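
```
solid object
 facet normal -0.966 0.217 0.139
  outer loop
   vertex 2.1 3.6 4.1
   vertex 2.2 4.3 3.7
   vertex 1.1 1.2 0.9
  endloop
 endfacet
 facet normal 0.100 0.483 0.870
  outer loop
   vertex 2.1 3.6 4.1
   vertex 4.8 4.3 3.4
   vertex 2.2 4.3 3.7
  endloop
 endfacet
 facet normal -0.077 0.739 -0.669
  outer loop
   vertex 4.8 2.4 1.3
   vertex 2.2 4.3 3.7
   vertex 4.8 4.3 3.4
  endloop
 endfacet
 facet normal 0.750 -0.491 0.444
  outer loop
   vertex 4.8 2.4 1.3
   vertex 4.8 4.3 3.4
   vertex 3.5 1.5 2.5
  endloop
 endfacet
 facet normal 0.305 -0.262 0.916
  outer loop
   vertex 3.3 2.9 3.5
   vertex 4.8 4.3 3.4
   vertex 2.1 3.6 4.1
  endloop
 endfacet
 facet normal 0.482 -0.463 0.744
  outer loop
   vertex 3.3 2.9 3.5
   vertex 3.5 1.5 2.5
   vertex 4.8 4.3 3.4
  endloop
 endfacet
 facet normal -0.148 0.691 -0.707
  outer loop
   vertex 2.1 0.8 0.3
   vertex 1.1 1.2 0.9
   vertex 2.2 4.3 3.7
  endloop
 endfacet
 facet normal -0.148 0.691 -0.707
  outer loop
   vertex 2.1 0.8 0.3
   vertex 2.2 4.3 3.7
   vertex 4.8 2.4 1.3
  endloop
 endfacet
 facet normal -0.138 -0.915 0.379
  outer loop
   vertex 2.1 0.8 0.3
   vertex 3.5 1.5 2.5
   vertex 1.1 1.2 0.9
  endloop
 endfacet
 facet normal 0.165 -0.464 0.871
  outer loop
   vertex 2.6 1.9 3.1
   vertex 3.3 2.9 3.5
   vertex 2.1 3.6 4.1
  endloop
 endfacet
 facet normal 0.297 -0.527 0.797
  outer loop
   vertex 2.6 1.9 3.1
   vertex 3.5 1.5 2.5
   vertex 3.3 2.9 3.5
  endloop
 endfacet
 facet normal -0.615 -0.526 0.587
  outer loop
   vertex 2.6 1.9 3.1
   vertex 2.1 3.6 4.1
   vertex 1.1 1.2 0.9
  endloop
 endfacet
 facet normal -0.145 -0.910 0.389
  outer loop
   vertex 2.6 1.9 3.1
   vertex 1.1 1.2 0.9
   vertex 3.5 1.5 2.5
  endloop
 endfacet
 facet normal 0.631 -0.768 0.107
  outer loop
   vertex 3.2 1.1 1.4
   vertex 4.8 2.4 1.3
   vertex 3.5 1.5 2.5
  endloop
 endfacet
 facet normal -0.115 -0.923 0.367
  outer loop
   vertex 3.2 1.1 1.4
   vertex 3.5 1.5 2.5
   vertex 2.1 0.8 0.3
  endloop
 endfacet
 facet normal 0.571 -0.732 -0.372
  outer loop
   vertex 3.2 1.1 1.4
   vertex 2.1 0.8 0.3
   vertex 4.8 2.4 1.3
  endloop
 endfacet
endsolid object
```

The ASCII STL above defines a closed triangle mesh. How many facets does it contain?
16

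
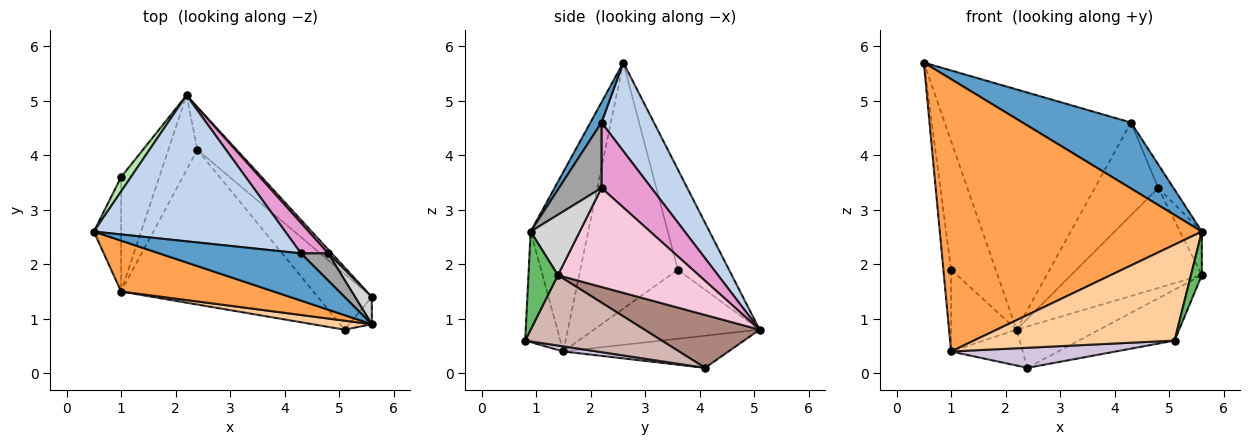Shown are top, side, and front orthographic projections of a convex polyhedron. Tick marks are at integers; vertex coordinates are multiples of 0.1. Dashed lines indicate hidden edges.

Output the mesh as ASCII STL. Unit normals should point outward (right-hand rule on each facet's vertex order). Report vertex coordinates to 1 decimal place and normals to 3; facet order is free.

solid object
 facet normal 0.083 -0.810 0.580
  outer loop
   vertex 4.3 2.2 4.6
   vertex 0.5 2.6 5.7
   vertex 5.6 0.9 2.6
  endloop
 endfacet
 facet normal 0.234 0.831 0.505
  outer loop
   vertex 4.3 2.2 4.6
   vertex 2.2 5.1 0.8
   vertex 0.5 2.6 5.7
  endloop
 endfacet
 facet normal -0.211 -0.961 0.179
  outer loop
   vertex 1.0 1.5 0.4
   vertex 5.6 0.9 2.6
   vertex 0.5 2.6 5.7
  endloop
 endfacet
 facet normal -0.172 -0.981 0.092
  outer loop
   vertex 1.0 1.5 0.4
   vertex 5.1 0.8 0.6
   vertex 5.6 0.9 2.6
  endloop
 endfacet
 facet normal 0.916 -0.339 -0.212
  outer loop
   vertex 5.6 1.4 1.8
   vertex 5.6 0.9 2.6
   vertex 5.1 0.8 0.6
  endloop
 endfacet
 facet normal -0.752 0.655 0.074
  outer loop
   vertex 1.0 3.6 1.9
   vertex 0.5 2.6 5.7
   vertex 2.2 5.1 0.8
  endloop
 endfacet
 facet normal -0.991 0.078 -0.110
  outer loop
   vertex 1.0 3.6 1.9
   vertex 1.0 1.5 0.4
   vertex 0.5 2.6 5.7
  endloop
 endfacet
 facet normal -0.827 0.327 -0.457
  outer loop
   vertex 1.0 3.6 1.9
   vertex 2.2 5.1 0.8
   vertex 1.0 1.5 0.4
  endloop
 endfacet
 facet normal -0.706 0.306 -0.639
  outer loop
   vertex 2.4 4.1 0.1
   vertex 1.0 1.5 0.4
   vertex 2.2 5.1 0.8
  endloop
 endfacet
 facet normal 0.026 -0.129 -0.991
  outer loop
   vertex 2.4 4.1 0.1
   vertex 5.1 0.8 0.6
   vertex 1.0 1.5 0.4
  endloop
 endfacet
 facet normal 0.696 0.500 -0.516
  outer loop
   vertex 2.4 4.1 0.1
   vertex 2.2 5.1 0.8
   vertex 5.6 1.4 1.8
  endloop
 endfacet
 facet normal 0.693 0.486 -0.532
  outer loop
   vertex 2.4 4.1 0.1
   vertex 5.6 1.4 1.8
   vertex 5.1 0.8 0.6
  endloop
 endfacet
 facet normal 0.599 0.761 0.250
  outer loop
   vertex 4.8 2.2 3.4
   vertex 2.2 5.1 0.8
   vertex 4.3 2.2 4.6
  endloop
 endfacet
 facet normal 0.733 0.680 0.026
  outer loop
   vertex 4.8 2.2 3.4
   vertex 5.6 1.4 1.8
   vertex 2.2 5.1 0.8
  endloop
 endfacet
 facet normal 0.876 0.315 0.365
  outer loop
   vertex 4.8 2.2 3.4
   vertex 4.3 2.2 4.6
   vertex 5.6 0.9 2.6
  endloop
 endfacet
 facet normal 0.886 0.394 0.246
  outer loop
   vertex 4.8 2.2 3.4
   vertex 5.6 0.9 2.6
   vertex 5.6 1.4 1.8
  endloop
 endfacet
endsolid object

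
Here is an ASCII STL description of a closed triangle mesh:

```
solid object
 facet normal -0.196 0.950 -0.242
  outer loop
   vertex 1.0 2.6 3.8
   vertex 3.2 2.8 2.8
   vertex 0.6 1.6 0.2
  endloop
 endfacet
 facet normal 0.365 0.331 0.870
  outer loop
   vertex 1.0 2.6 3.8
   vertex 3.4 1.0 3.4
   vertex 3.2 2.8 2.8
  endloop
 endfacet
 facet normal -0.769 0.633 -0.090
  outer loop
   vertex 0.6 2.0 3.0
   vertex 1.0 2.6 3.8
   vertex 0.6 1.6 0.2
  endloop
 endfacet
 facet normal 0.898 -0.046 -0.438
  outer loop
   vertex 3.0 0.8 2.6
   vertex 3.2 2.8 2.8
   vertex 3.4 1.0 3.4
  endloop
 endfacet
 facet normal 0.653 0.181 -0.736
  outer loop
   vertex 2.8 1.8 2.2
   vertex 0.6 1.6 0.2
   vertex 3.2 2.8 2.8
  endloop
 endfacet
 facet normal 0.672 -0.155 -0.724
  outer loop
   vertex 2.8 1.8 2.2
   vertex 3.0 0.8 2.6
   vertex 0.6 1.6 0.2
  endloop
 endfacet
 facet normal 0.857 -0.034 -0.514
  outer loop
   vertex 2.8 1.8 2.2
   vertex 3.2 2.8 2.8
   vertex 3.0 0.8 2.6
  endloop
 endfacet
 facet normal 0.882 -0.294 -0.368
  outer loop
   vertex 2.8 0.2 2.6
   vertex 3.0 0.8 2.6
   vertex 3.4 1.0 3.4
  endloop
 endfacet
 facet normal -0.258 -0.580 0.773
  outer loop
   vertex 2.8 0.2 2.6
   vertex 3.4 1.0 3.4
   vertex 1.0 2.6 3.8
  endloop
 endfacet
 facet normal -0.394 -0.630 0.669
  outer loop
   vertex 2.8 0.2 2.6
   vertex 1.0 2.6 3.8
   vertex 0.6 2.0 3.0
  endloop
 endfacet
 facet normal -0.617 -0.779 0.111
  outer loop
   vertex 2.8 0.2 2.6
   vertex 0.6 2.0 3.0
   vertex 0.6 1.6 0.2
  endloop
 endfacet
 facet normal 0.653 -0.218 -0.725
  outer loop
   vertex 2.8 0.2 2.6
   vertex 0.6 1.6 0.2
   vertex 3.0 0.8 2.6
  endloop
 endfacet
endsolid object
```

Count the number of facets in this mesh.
12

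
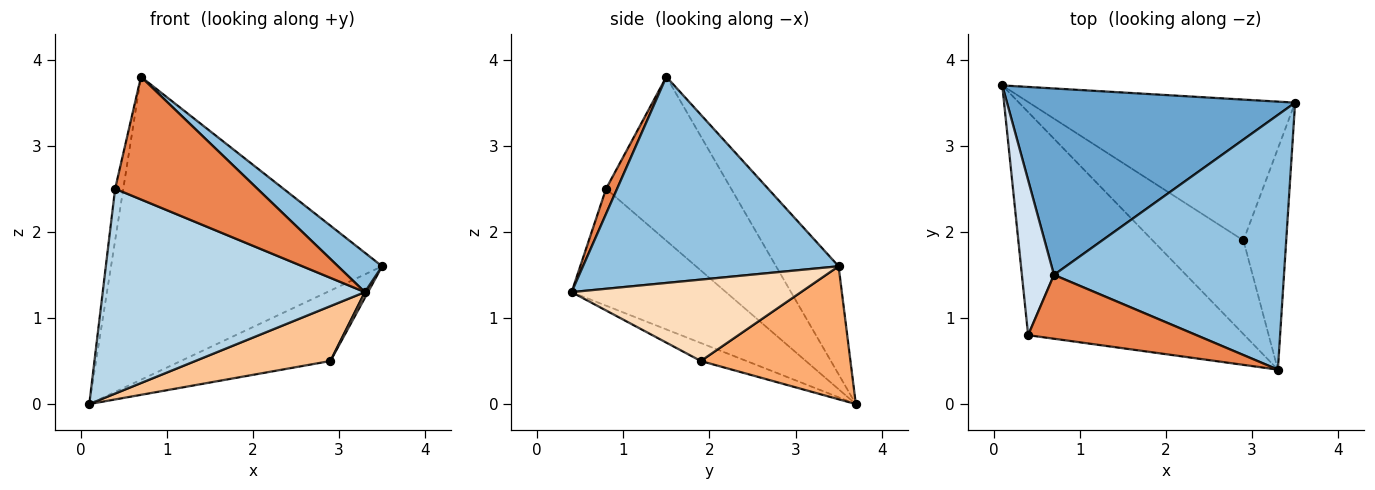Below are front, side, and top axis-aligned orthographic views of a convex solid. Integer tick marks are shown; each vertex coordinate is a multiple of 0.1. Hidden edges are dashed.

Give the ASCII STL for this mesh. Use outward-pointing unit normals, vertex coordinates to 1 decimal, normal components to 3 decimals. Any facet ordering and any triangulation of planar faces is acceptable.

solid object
 facet normal -0.193 0.836 0.514
  outer loop
   vertex 0.7 1.5 3.8
   vertex 3.5 3.5 1.6
   vertex 0.1 3.7 0.0
  endloop
 endfacet
 facet normal 0.663 -0.114 0.740
  outer loop
   vertex 0.7 1.5 3.8
   vertex 3.3 0.4 1.3
   vertex 3.5 3.5 1.6
  endloop
 endfacet
 facet normal -0.370 -0.628 -0.684
  outer loop
   vertex 0.4 0.8 2.5
   vertex 0.1 3.7 0.0
   vertex 3.3 0.4 1.3
  endloop
 endfacet
 facet normal -0.979 0.064 0.192
  outer loop
   vertex 0.4 0.8 2.5
   vertex 0.7 1.5 3.8
   vertex 0.1 3.7 0.0
  endloop
 endfacet
 facet normal 0.069 -0.885 0.461
  outer loop
   vertex 0.4 0.8 2.5
   vertex 3.3 0.4 1.3
   vertex 0.7 1.5 3.8
  endloop
 endfacet
 facet normal 0.408 0.408 -0.816
  outer loop
   vertex 2.9 1.9 0.5
   vertex 0.1 3.7 0.0
   vertex 3.5 3.5 1.6
  endloop
 endfacet
 facet normal -0.169 -0.498 -0.850
  outer loop
   vertex 2.9 1.9 0.5
   vertex 3.3 0.4 1.3
   vertex 0.1 3.7 0.0
  endloop
 endfacet
 facet normal 0.885 -0.012 -0.465
  outer loop
   vertex 2.9 1.9 0.5
   vertex 3.5 3.5 1.6
   vertex 3.3 0.4 1.3
  endloop
 endfacet
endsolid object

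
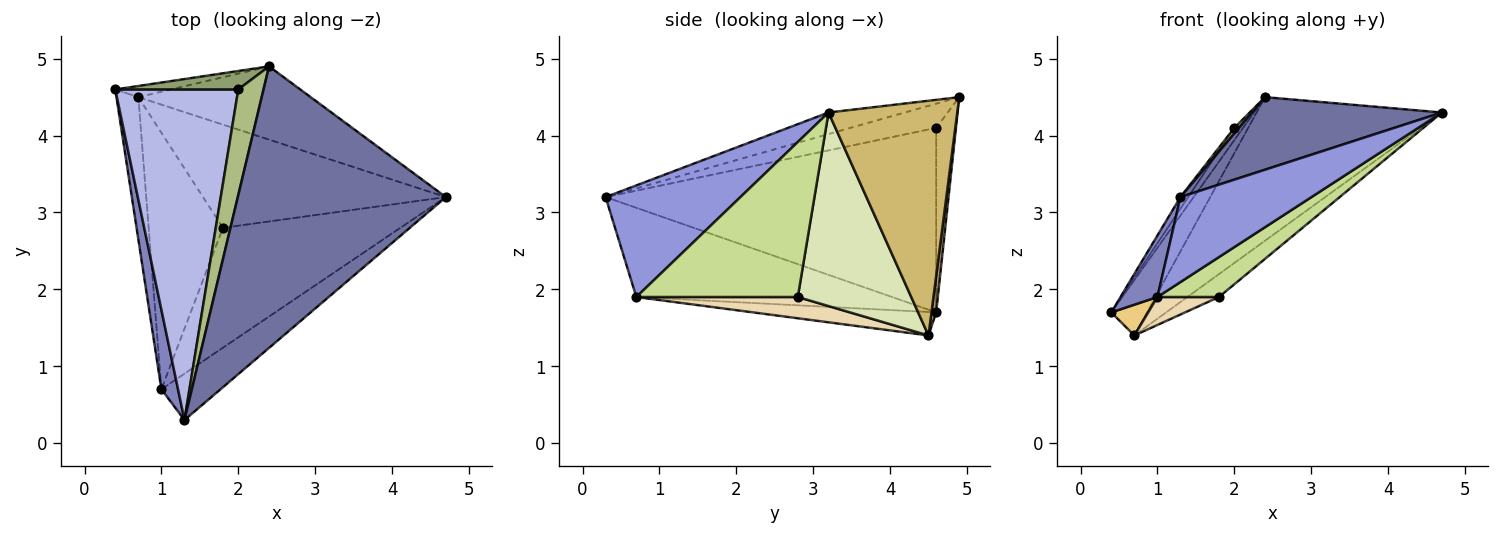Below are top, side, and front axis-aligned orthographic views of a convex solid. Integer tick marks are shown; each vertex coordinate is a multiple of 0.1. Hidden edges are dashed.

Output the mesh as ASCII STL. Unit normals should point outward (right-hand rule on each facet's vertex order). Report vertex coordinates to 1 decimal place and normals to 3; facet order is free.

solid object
 facet normal -0.100 -0.248 0.963
  outer loop
   vertex 2.4 4.9 4.5
   vertex 1.3 0.3 3.2
   vertex 4.7 3.2 4.3
  endloop
 endfacet
 facet normal -0.973 -0.140 0.181
  outer loop
   vertex 1.0 0.7 1.9
   vertex 1.3 0.3 3.2
   vertex 0.4 4.6 1.7
  endloop
 endfacet
 facet normal 0.670 -0.651 -0.355
  outer loop
   vertex 1.0 0.7 1.9
   vertex 4.7 3.2 4.3
   vertex 1.3 0.3 3.2
  endloop
 endfacet
 facet normal -0.832 0.019 0.555
  outer loop
   vertex 2.0 4.6 4.1
   vertex 0.4 4.6 1.7
   vertex 1.3 0.3 3.2
  endloop
 endfacet
 facet normal -0.780 0.347 0.520
  outer loop
   vertex 2.0 4.6 4.1
   vertex 2.4 4.9 4.5
   vertex 0.4 4.6 1.7
  endloop
 endfacet
 facet normal -0.692 -0.038 0.721
  outer loop
   vertex 2.0 4.6 4.1
   vertex 1.3 0.3 3.2
   vertex 2.4 4.9 4.5
  endloop
 endfacet
 facet normal 0.638 -0.243 -0.731
  outer loop
   vertex 1.8 2.8 1.9
   vertex 4.7 3.2 4.3
   vertex 1.0 0.7 1.9
  endloop
 endfacet
 facet normal 0.614 0.171 -0.771
  outer loop
   vertex 0.7 4.5 1.4
   vertex 4.7 3.2 4.3
   vertex 1.8 2.8 1.9
  endloop
 endfacet
 facet normal 0.128 0.972 -0.196
  outer loop
   vertex 0.7 4.5 1.4
   vertex 0.4 4.6 1.7
   vertex 2.4 4.9 4.5
  endloop
 endfacet
 facet normal 0.526 0.757 -0.386
  outer loop
   vertex 0.7 4.5 1.4
   vertex 2.4 4.9 4.5
   vertex 4.7 3.2 4.3
  endloop
 endfacet
 facet normal -0.723 -0.146 -0.675
  outer loop
   vertex 0.7 4.5 1.4
   vertex 1.0 0.7 1.9
   vertex 0.4 4.6 1.7
  endloop
 endfacet
 facet normal 0.274 -0.104 -0.956
  outer loop
   vertex 0.7 4.5 1.4
   vertex 1.8 2.8 1.9
   vertex 1.0 0.7 1.9
  endloop
 endfacet
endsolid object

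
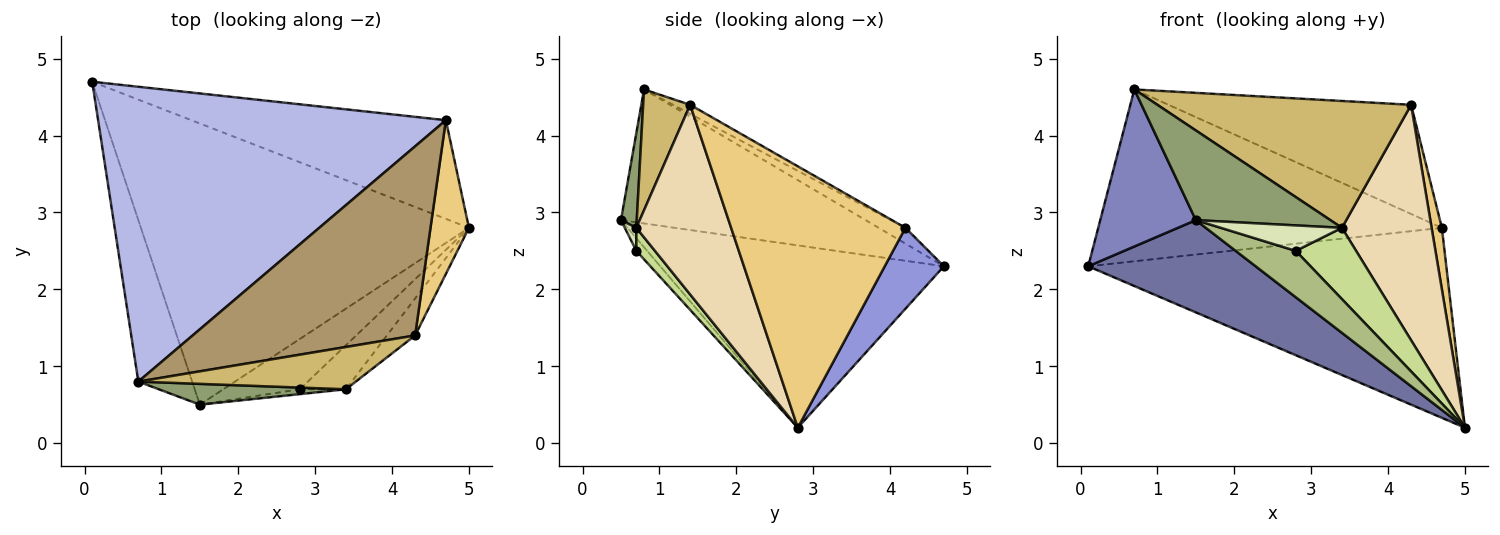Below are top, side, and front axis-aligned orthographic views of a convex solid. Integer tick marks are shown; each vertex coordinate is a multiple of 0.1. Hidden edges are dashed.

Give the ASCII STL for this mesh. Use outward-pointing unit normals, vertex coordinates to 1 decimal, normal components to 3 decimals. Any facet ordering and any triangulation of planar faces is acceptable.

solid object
 facet normal -0.467 -0.276 -0.840
  outer loop
   vertex 1.5 0.5 2.9
   vertex 0.1 4.7 2.3
   vertex 5.0 2.8 0.2
  endloop
 endfacet
 facet normal -0.872 -0.341 -0.350
  outer loop
   vertex 1.5 0.5 2.9
   vertex 0.7 0.8 4.6
   vertex 0.1 4.7 2.3
  endloop
 endfacet
 facet normal 0.145 0.878 -0.456
  outer loop
   vertex 4.7 4.2 2.8
   vertex 5.0 2.8 0.2
   vertex 0.1 4.7 2.3
  endloop
 endfacet
 facet normal -0.039 0.503 0.863
  outer loop
   vertex 4.7 4.2 2.8
   vertex 0.1 4.7 2.3
   vertex 0.7 0.8 4.6
  endloop
 endfacet
 facet normal 0.114 -0.968 0.224
  outer loop
   vertex 3.4 0.7 2.8
   vertex 0.7 0.8 4.6
   vertex 1.5 0.5 2.9
  endloop
 endfacet
 facet normal -0.121 -0.673 -0.730
  outer loop
   vertex 2.8 0.7 2.5
   vertex 1.5 0.5 2.9
   vertex 5.0 2.8 0.2
  endloop
 endfacet
 facet normal 0.254 -0.823 -0.508
  outer loop
   vertex 2.8 0.7 2.5
   vertex 5.0 2.8 0.2
   vertex 3.4 0.7 2.8
  endloop
 endfacet
 facet normal 0.093 -0.978 -0.186
  outer loop
   vertex 2.8 0.7 2.5
   vertex 3.4 0.7 2.8
   vertex 1.5 0.5 2.9
  endloop
 endfacet
 facet normal -0.035 0.500 0.866
  outer loop
   vertex 4.3 1.4 4.4
   vertex 4.7 4.2 2.8
   vertex 0.7 0.8 4.6
  endloop
 endfacet
 facet normal 0.173 -0.934 0.311
  outer loop
   vertex 4.3 1.4 4.4
   vertex 0.7 0.8 4.6
   vertex 3.4 0.7 2.8
  endloop
 endfacet
 facet normal 0.988 -0.058 0.145
  outer loop
   vertex 4.3 1.4 4.4
   vertex 5.0 2.8 0.2
   vertex 4.7 4.2 2.8
  endloop
 endfacet
 facet normal 0.722 -0.683 -0.107
  outer loop
   vertex 4.3 1.4 4.4
   vertex 3.4 0.7 2.8
   vertex 5.0 2.8 0.2
  endloop
 endfacet
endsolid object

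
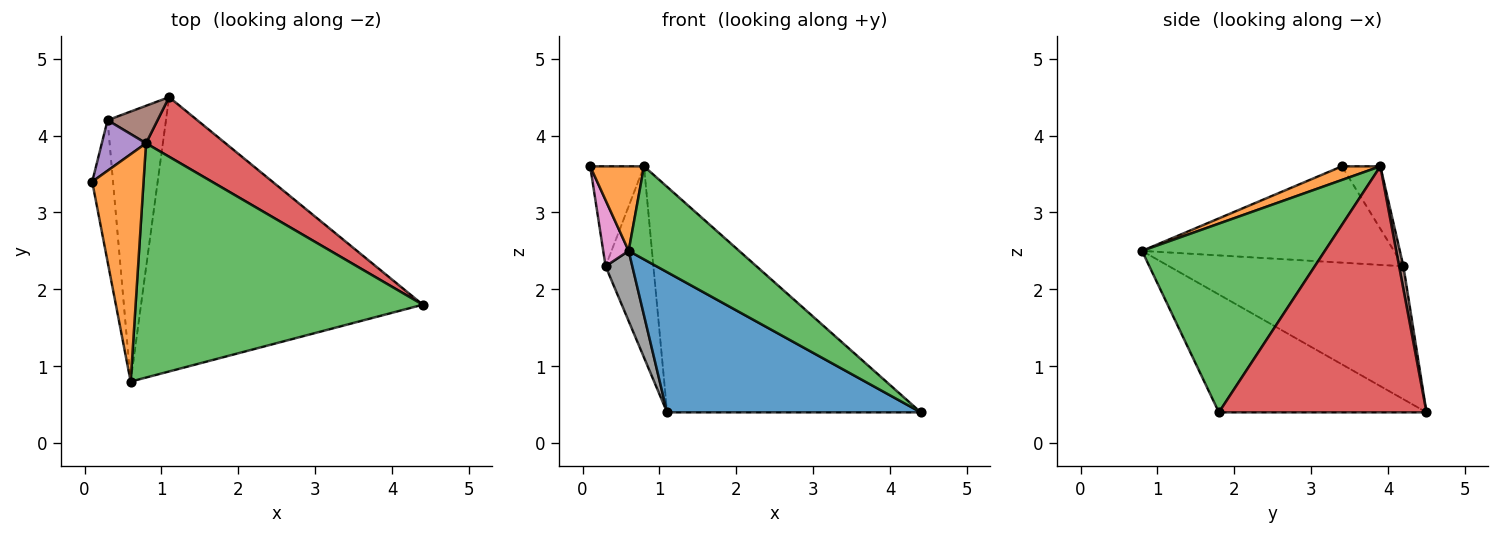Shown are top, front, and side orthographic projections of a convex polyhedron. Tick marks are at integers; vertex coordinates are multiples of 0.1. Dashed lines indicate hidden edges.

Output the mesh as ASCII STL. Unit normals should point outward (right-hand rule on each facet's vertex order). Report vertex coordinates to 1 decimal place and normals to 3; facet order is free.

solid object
 facet normal -0.349 -0.426 -0.834
  outer loop
   vertex 1.1 4.5 0.4
   vertex 4.4 1.8 0.4
   vertex 0.6 0.8 2.5
  endloop
 endfacet
 facet normal 0.242 -0.338 0.909
  outer loop
   vertex 0.8 3.9 3.6
   vertex 0.1 3.4 3.6
   vertex 0.6 0.8 2.5
  endloop
 endfacet
 facet normal 0.521 -0.315 0.793
  outer loop
   vertex 0.8 3.9 3.6
   vertex 0.6 0.8 2.5
   vertex 4.4 1.8 0.4
  endloop
 endfacet
 facet normal 0.620 0.758 0.200
  outer loop
   vertex 0.8 3.9 3.6
   vertex 4.4 1.8 0.4
   vertex 1.1 4.5 0.4
  endloop
 endfacet
 facet normal -0.538 0.753 0.380
  outer loop
   vertex 0.3 4.2 2.3
   vertex 0.1 3.4 3.6
   vertex 0.8 3.9 3.6
  endloop
 endfacet
 facet normal 0.088 0.977 0.192
  outer loop
   vertex 0.3 4.2 2.3
   vertex 0.8 3.9 3.6
   vertex 1.1 4.5 0.4
  endloop
 endfacet
 facet normal -0.973 -0.098 -0.210
  outer loop
   vertex 0.3 4.2 2.3
   vertex 0.6 0.8 2.5
   vertex 0.1 3.4 3.6
  endloop
 endfacet
 facet normal -0.911 -0.104 -0.400
  outer loop
   vertex 0.3 4.2 2.3
   vertex 1.1 4.5 0.4
   vertex 0.6 0.8 2.5
  endloop
 endfacet
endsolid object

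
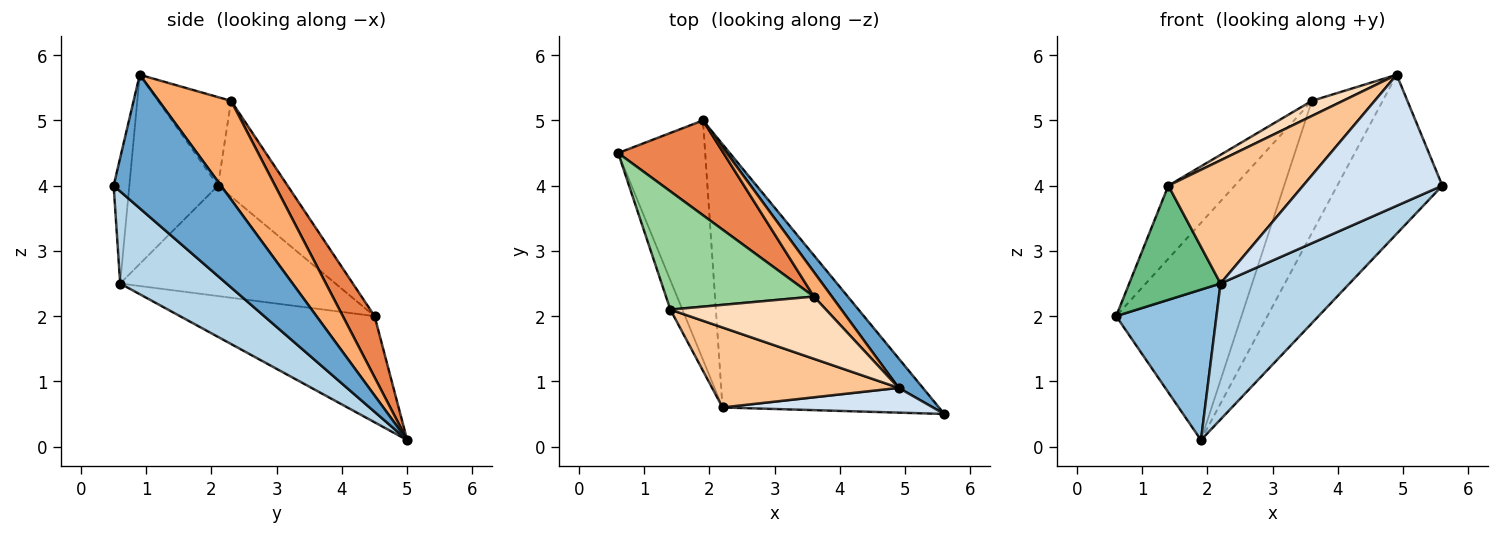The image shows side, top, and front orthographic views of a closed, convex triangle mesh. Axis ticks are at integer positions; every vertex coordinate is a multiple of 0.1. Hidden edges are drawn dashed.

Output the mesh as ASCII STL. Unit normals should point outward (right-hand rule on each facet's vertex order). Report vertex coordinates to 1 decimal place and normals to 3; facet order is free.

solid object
 facet normal 0.709 0.694 0.128
  outer loop
   vertex 4.9 0.9 5.7
   vertex 5.6 0.5 4.0
   vertex 1.9 5.0 0.1
  endloop
 endfacet
 facet normal -0.718 -0.370 -0.589
  outer loop
   vertex 2.2 0.6 2.5
   vertex 0.6 4.5 2.0
   vertex 1.9 5.0 0.1
  endloop
 endfacet
 facet normal 0.354 -0.429 -0.831
  outer loop
   vertex 2.2 0.6 2.5
   vertex 1.9 5.0 0.1
   vertex 5.6 0.5 4.0
  endloop
 endfacet
 facet normal -0.110 -0.977 0.184
  outer loop
   vertex 2.2 0.6 2.5
   vertex 5.6 0.5 4.0
   vertex 4.9 0.9 5.7
  endloop
 endfacet
 facet normal 0.226 0.893 0.390
  outer loop
   vertex 3.6 2.3 5.3
   vertex 1.9 5.0 0.1
   vertex 0.6 4.5 2.0
  endloop
 endfacet
 facet normal 0.708 0.694 0.129
  outer loop
   vertex 3.6 2.3 5.3
   vertex 4.9 0.9 5.7
   vertex 1.9 5.0 0.1
  endloop
 endfacet
 facet normal -0.483 -0.734 0.477
  outer loop
   vertex 1.4 2.1 4.0
   vertex 2.2 0.6 2.5
   vertex 4.9 0.9 5.7
  endloop
 endfacet
 facet normal -0.484 -0.206 0.851
  outer loop
   vertex 1.4 2.1 4.0
   vertex 4.9 0.9 5.7
   vertex 3.6 2.3 5.3
  endloop
 endfacet
 facet normal -0.916 -0.389 -0.100
  outer loop
   vertex 1.4 2.1 4.0
   vertex 0.6 4.5 2.0
   vertex 2.2 0.6 2.5
  endloop
 endfacet
 facet normal -0.482 0.460 0.745
  outer loop
   vertex 1.4 2.1 4.0
   vertex 3.6 2.3 5.3
   vertex 0.6 4.5 2.0
  endloop
 endfacet
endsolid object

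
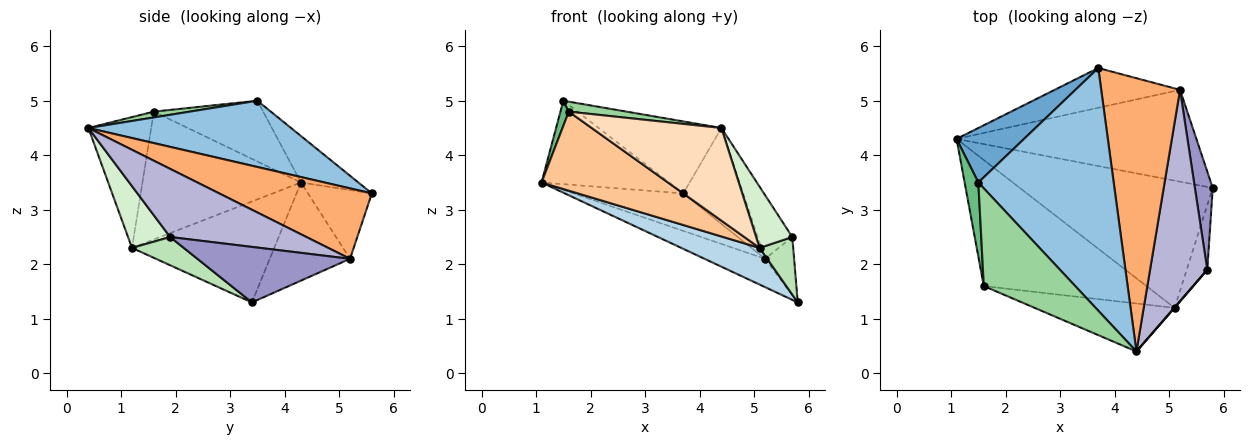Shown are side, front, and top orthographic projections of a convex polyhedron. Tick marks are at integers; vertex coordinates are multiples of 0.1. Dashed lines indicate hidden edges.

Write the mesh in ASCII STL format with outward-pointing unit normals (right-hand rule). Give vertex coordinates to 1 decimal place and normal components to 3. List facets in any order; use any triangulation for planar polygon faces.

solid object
 facet normal -0.352 0.783 0.512
  outer loop
   vertex 1.5 3.5 5.0
   vertex 3.7 5.6 3.3
   vertex 1.1 4.3 3.5
  endloop
 endfacet
 facet normal 0.425 0.257 0.868
  outer loop
   vertex 1.5 3.5 5.0
   vertex 4.4 0.4 4.5
   vertex 3.7 5.6 3.3
  endloop
 endfacet
 facet normal -0.449 -0.247 -0.859
  outer loop
   vertex 5.1 1.2 2.3
   vertex 1.1 4.3 3.5
   vertex 5.8 3.4 1.3
  endloop
 endfacet
 facet normal -0.364 0.274 -0.890
  outer loop
   vertex 5.2 5.2 2.1
   vertex 5.8 3.4 1.3
   vertex 1.1 4.3 3.5
  endloop
 endfacet
 facet normal -0.371 0.637 -0.676
  outer loop
   vertex 5.2 5.2 2.1
   vertex 1.1 4.3 3.5
   vertex 3.7 5.6 3.3
  endloop
 endfacet
 facet normal 0.645 0.253 0.721
  outer loop
   vertex 5.2 5.2 2.1
   vertex 3.7 5.6 3.3
   vertex 4.4 0.4 4.5
  endloop
 endfacet
 facet normal -0.554 -0.442 -0.705
  outer loop
   vertex 1.6 1.6 4.8
   vertex 1.1 4.3 3.5
   vertex 5.1 1.2 2.3
  endloop
 endfacet
 facet normal -0.395 -0.816 -0.422
  outer loop
   vertex 1.6 1.6 4.8
   vertex 5.1 1.2 2.3
   vertex 4.4 0.4 4.5
  endloop
 endfacet
 facet normal -0.973 -0.074 0.220
  outer loop
   vertex 1.6 1.6 4.8
   vertex 1.5 3.5 5.0
   vertex 1.1 4.3 3.5
  endloop
 endfacet
 facet normal 0.063 -0.101 0.993
  outer loop
   vertex 1.6 1.6 4.8
   vertex 4.4 0.4 4.5
   vertex 1.5 3.5 5.0
  endloop
 endfacet
 facet normal 0.716 -0.465 -0.521
  outer loop
   vertex 5.7 1.9 2.5
   vertex 5.1 1.2 2.3
   vertex 5.8 3.4 1.3
  endloop
 endfacet
 facet normal 0.759 -0.652 0.004
  outer loop
   vertex 5.7 1.9 2.5
   vertex 4.4 0.4 4.5
   vertex 5.1 1.2 2.3
  endloop
 endfacet
 facet normal 0.937 0.178 0.301
  outer loop
   vertex 5.7 1.9 2.5
   vertex 5.8 3.4 1.3
   vertex 5.2 5.2 2.1
  endloop
 endfacet
 facet normal 0.752 0.190 0.631
  outer loop
   vertex 5.7 1.9 2.5
   vertex 5.2 5.2 2.1
   vertex 4.4 0.4 4.5
  endloop
 endfacet
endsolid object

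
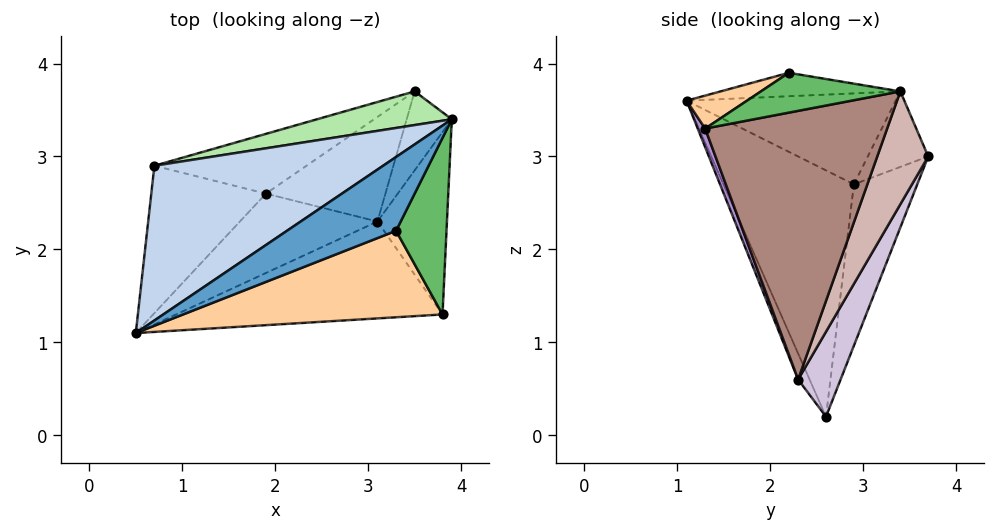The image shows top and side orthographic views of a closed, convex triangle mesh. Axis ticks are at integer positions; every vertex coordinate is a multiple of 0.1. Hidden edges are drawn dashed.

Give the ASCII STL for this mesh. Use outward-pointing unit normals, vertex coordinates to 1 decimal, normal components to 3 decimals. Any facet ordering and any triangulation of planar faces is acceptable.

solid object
 facet normal -0.203 0.259 0.944
  outer loop
   vertex 3.3 2.2 3.9
   vertex 3.9 3.4 3.7
   vertex 0.5 1.1 3.6
  endloop
 endfacet
 facet normal -0.330 0.451 0.829
  outer loop
   vertex 0.7 2.9 2.7
   vertex 0.5 1.1 3.6
   vertex 3.9 3.4 3.7
  endloop
 endfacet
 facet normal -0.901 -0.110 -0.419
  outer loop
   vertex 0.7 2.9 2.7
   vertex 1.9 2.6 0.2
   vertex 0.5 1.1 3.6
  endloop
 endfacet
 facet normal 0.108 -0.509 0.854
  outer loop
   vertex 3.8 1.3 3.3
   vertex 3.3 2.2 3.9
   vertex 0.5 1.1 3.6
  endloop
 endfacet
 facet normal 0.610 -0.176 0.773
  outer loop
   vertex 3.8 1.3 3.3
   vertex 3.9 3.4 3.7
   vertex 3.3 2.2 3.9
  endloop
 endfacet
 facet normal -0.286 0.811 0.511
  outer loop
   vertex 3.5 3.7 3.0
   vertex 0.7 2.9 2.7
   vertex 3.9 3.4 3.7
  endloop
 endfacet
 facet normal -0.244 0.942 -0.230
  outer loop
   vertex 3.5 3.7 3.0
   vertex 1.9 2.6 0.2
   vertex 0.7 2.9 2.7
  endloop
 endfacet
 facet normal -0.081 -0.899 -0.430
  outer loop
   vertex 3.1 2.3 0.6
   vertex 0.5 1.1 3.6
   vertex 1.9 2.6 0.2
  endloop
 endfacet
 facet normal 0.025 -0.935 -0.353
  outer loop
   vertex 3.1 2.3 0.6
   vertex 3.8 1.3 3.3
   vertex 0.5 1.1 3.6
  endloop
 endfacet
 facet normal 0.365 0.776 -0.514
  outer loop
   vertex 3.1 2.3 0.6
   vertex 1.9 2.6 0.2
   vertex 3.5 3.7 3.0
  endloop
 endfacet
 facet normal 0.968 0.002 -0.250
  outer loop
   vertex 3.1 2.3 0.6
   vertex 3.9 3.4 3.7
   vertex 3.8 1.3 3.3
  endloop
 endfacet
 facet normal 0.870 0.348 -0.348
  outer loop
   vertex 3.1 2.3 0.6
   vertex 3.5 3.7 3.0
   vertex 3.9 3.4 3.7
  endloop
 endfacet
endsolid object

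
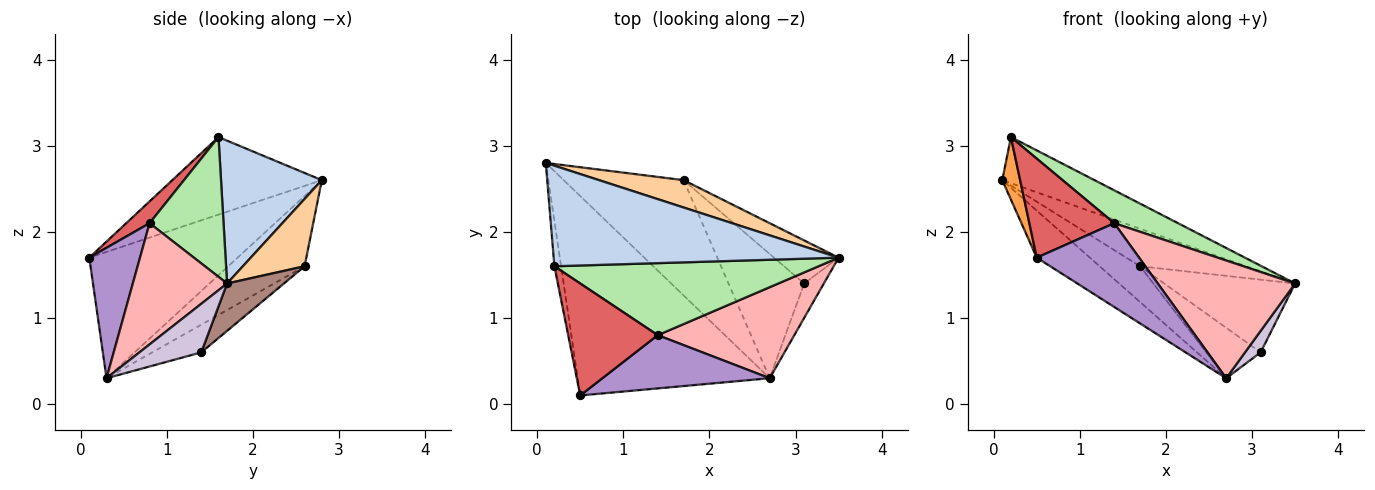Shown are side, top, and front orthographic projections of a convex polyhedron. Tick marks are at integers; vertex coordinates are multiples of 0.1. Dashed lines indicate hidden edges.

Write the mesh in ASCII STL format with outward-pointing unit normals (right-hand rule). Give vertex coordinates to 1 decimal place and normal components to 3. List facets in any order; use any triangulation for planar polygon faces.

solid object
 facet normal -0.539 0.193 -0.820
  outer loop
   vertex 2.7 0.3 0.3
   vertex 0.5 0.1 1.7
   vertex 0.1 2.8 2.6
  endloop
 endfacet
 facet normal 0.415 0.379 0.827
  outer loop
   vertex 0.2 1.6 3.1
   vertex 3.5 1.7 1.4
   vertex 0.1 2.8 2.6
  endloop
 endfacet
 facet normal -0.989 -0.118 -0.085
  outer loop
   vertex 0.2 1.6 3.1
   vertex 0.1 2.8 2.6
   vertex 0.5 0.1 1.7
  endloop
 endfacet
 facet normal 0.425 0.731 0.534
  outer loop
   vertex 1.7 2.6 1.6
   vertex 0.1 2.8 2.6
   vertex 3.5 1.7 1.4
  endloop
 endfacet
 facet normal -0.489 0.259 -0.833
  outer loop
   vertex 1.7 2.6 1.6
   vertex 2.7 0.3 0.3
   vertex 0.1 2.8 2.6
  endloop
 endfacet
 facet normal 0.434 -0.374 0.820
  outer loop
   vertex 1.4 0.8 2.1
   vertex 3.5 1.7 1.4
   vertex 0.2 1.6 3.1
  endloop
 endfacet
 facet normal 0.179 -0.652 0.737
  outer loop
   vertex 1.4 0.8 2.1
   vertex 0.2 1.6 3.1
   vertex 0.5 0.1 1.7
  endloop
 endfacet
 facet normal 0.477 -0.695 0.538
  outer loop
   vertex 1.4 0.8 2.1
   vertex 2.7 0.3 0.3
   vertex 3.5 1.7 1.4
  endloop
 endfacet
 facet normal 0.386 -0.779 0.495
  outer loop
   vertex 1.4 0.8 2.1
   vertex 0.5 0.1 1.7
   vertex 2.7 0.3 0.3
  endloop
 endfacet
 facet normal 0.902 -0.228 -0.366
  outer loop
   vertex 3.1 1.4 0.6
   vertex 3.5 1.7 1.4
   vertex 2.7 0.3 0.3
  endloop
 endfacet
 facet normal 0.350 0.806 -0.477
  outer loop
   vertex 3.1 1.4 0.6
   vertex 1.7 2.6 1.6
   vertex 3.5 1.7 1.4
  endloop
 endfacet
 facet normal -0.321 0.356 -0.877
  outer loop
   vertex 3.1 1.4 0.6
   vertex 2.7 0.3 0.3
   vertex 1.7 2.6 1.6
  endloop
 endfacet
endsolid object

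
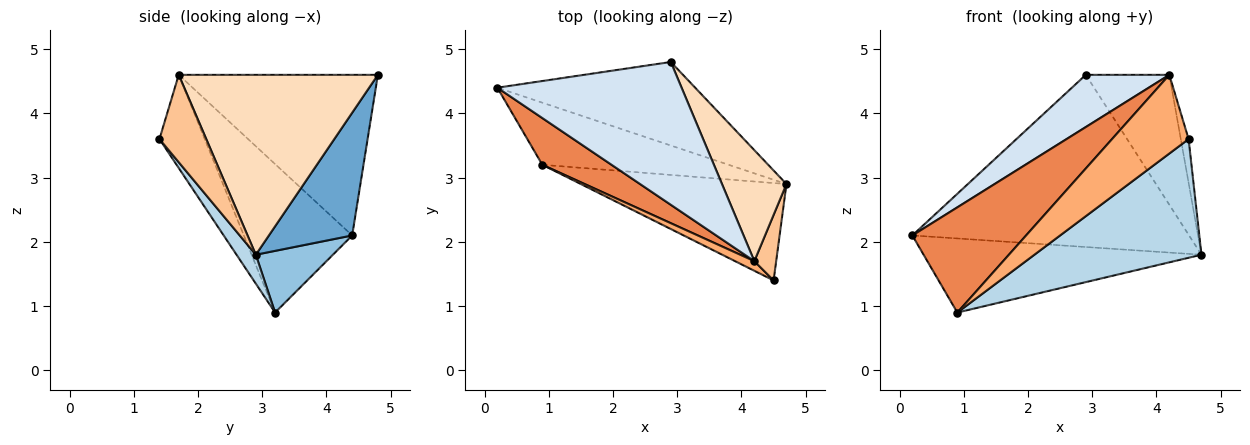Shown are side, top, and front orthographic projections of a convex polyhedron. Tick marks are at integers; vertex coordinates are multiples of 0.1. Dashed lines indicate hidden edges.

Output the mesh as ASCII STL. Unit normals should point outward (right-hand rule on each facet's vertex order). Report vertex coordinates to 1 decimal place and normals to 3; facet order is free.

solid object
 facet normal 0.261 0.868 -0.421
  outer loop
   vertex 2.9 4.8 4.6
   vertex 4.7 2.9 1.8
   vertex 0.2 4.4 2.1
  endloop
 endfacet
 facet normal 0.208 0.750 -0.628
  outer loop
   vertex 0.9 3.2 0.9
   vertex 0.2 4.4 2.1
   vertex 4.7 2.9 1.8
  endloop
 endfacet
 facet normal 0.089 -0.770 -0.632
  outer loop
   vertex 0.9 3.2 0.9
   vertex 4.7 2.9 1.8
   vertex 4.5 1.4 3.6
  endloop
 endfacet
 facet normal -0.634 -0.266 0.727
  outer loop
   vertex 4.2 1.7 4.6
   vertex 2.9 4.8 4.6
   vertex 0.2 4.4 2.1
  endloop
 endfacet
 facet normal -0.657 -0.689 0.306
  outer loop
   vertex 4.2 1.7 4.6
   vertex 0.2 4.4 2.1
   vertex 0.9 3.2 0.9
  endloop
 endfacet
 facet normal -0.507 -0.856 0.105
  outer loop
   vertex 4.2 1.7 4.6
   vertex 0.9 3.2 0.9
   vertex 4.5 1.4 3.6
  endloop
 endfacet
 facet normal 0.958 0.160 0.239
  outer loop
   vertex 4.2 1.7 4.6
   vertex 4.5 1.4 3.6
   vertex 4.7 2.9 1.8
  endloop
 endfacet
 facet normal 0.876 0.367 0.314
  outer loop
   vertex 4.2 1.7 4.6
   vertex 4.7 2.9 1.8
   vertex 2.9 4.8 4.6
  endloop
 endfacet
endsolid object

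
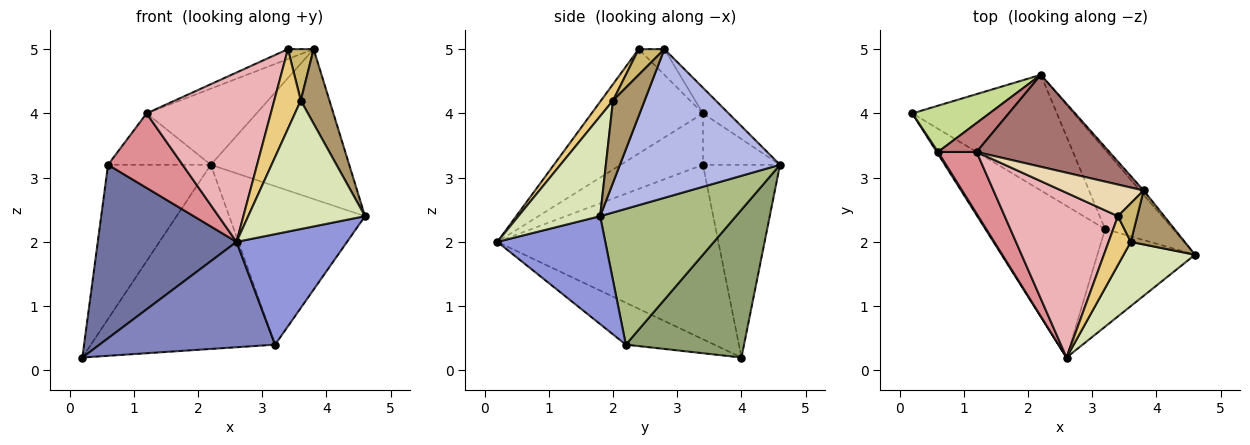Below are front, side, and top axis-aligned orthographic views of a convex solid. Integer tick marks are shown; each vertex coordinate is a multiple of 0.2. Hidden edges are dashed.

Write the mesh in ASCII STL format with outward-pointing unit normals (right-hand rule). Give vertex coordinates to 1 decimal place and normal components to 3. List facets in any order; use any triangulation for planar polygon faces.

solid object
 facet normal -0.847 -0.532 0.007
  outer loop
   vertex 0.6 3.4 3.2
   vertex 0.2 4.0 0.2
   vertex 2.6 0.2 2.0
  endloop
 endfacet
 facet normal -0.276 -0.548 -0.789
  outer loop
   vertex 3.2 2.2 0.4
   vertex 2.6 0.2 2.0
   vertex 0.2 4.0 0.2
  endloop
 endfacet
 facet normal 0.591 -0.605 -0.534
  outer loop
   vertex 3.2 2.2 0.4
   vertex 4.6 1.8 2.4
   vertex 2.6 0.2 2.0
  endloop
 endfacet
 facet normal 0.756 0.654 -0.019
  outer loop
   vertex 2.2 4.6 3.2
   vertex 3.8 2.8 5.0
   vertex 4.6 1.8 2.4
  endloop
 endfacet
 facet normal 0.478 0.744 -0.467
  outer loop
   vertex 2.2 4.6 3.2
   vertex 3.2 2.2 0.4
   vertex 0.2 4.0 0.2
  endloop
 endfacet
 facet normal 0.667 0.667 -0.333
  outer loop
   vertex 2.2 4.6 3.2
   vertex 4.6 1.8 2.4
   vertex 3.2 2.2 0.4
  endloop
 endfacet
 facet normal -0.583 0.778 0.233
  outer loop
   vertex 2.2 4.6 3.2
   vertex 0.2 4.0 0.2
   vertex 0.6 3.4 3.2
  endloop
 endfacet
 facet normal 0.531 -0.758 0.379
  outer loop
   vertex 3.6 2.0 4.2
   vertex 2.6 0.2 2.0
   vertex 4.6 1.8 2.4
  endloop
 endfacet
 facet normal 0.666 -0.604 0.437
  outer loop
   vertex 3.6 2.0 4.2
   vertex 4.6 1.8 2.4
   vertex 3.8 2.8 5.0
  endloop
 endfacet
 facet normal 0.625 -0.625 0.469
  outer loop
   vertex 3.4 2.4 5.0
   vertex 3.6 2.0 4.2
   vertex 3.8 2.8 5.0
  endloop
 endfacet
 facet normal 0.359 -0.796 0.488
  outer loop
   vertex 3.4 2.4 5.0
   vertex 2.6 0.2 2.0
   vertex 3.6 2.0 4.2
  endloop
 endfacet
 facet normal -0.286 0.286 0.915
  outer loop
   vertex 1.2 3.4 4.0
   vertex 3.4 2.4 5.0
   vertex 3.8 2.8 5.0
  endloop
 endfacet
 facet normal -0.147 0.631 0.762
  outer loop
   vertex 1.2 3.4 4.0
   vertex 3.8 2.8 5.0
   vertex 2.2 4.6 3.2
  endloop
 endfacet
 facet normal -0.547 0.730 0.410
  outer loop
   vertex 1.2 3.4 4.0
   vertex 2.2 4.6 3.2
   vertex 0.6 3.4 3.2
  endloop
 endfacet
 facet normal -0.648 -0.587 0.486
  outer loop
   vertex 1.2 3.4 4.0
   vertex 0.6 3.4 3.2
   vertex 2.6 0.2 2.0
  endloop
 endfacet
 facet normal -0.541 -0.603 0.586
  outer loop
   vertex 1.2 3.4 4.0
   vertex 2.6 0.2 2.0
   vertex 3.4 2.4 5.0
  endloop
 endfacet
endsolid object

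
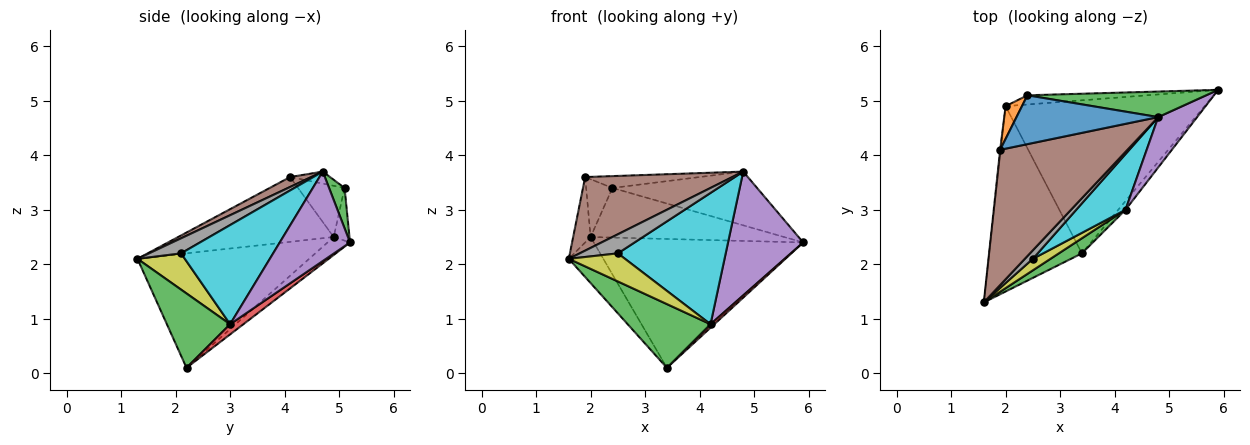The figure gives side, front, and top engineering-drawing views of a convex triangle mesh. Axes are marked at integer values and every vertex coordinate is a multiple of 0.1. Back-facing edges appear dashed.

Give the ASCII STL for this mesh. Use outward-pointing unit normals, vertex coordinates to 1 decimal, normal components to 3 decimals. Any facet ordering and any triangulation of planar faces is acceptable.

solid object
 facet normal -0.768 0.154 -0.622
  outer loop
   vertex 2.0 4.9 2.5
   vertex 3.4 2.2 0.1
   vertex 1.6 1.3 2.1
  endloop
 endfacet
 facet normal -0.069 0.643 -0.763
  outer loop
   vertex 2.0 4.9 2.5
   vertex 5.9 5.2 2.4
   vertex 3.4 2.2 0.1
  endloop
 endfacet
 facet normal 0.596 -0.781 0.185
  outer loop
   vertex 4.2 3.0 0.9
   vertex 1.6 1.3 2.1
   vertex 3.4 2.2 0.1
  endloop
 endfacet
 facet normal 0.793 -0.226 -0.566
  outer loop
   vertex 4.2 3.0 0.9
   vertex 3.4 2.2 0.1
   vertex 5.9 5.2 2.4
  endloop
 endfacet
 facet normal 0.655 -0.700 0.285
  outer loop
   vertex 4.2 3.0 0.9
   vertex 5.9 5.2 2.4
   vertex 4.8 4.7 3.7
  endloop
 endfacet
 facet normal 0.068 -0.477 0.876
  outer loop
   vertex 1.9 4.1 3.6
   vertex 1.6 1.3 2.1
   vertex 4.8 4.7 3.7
  endloop
 endfacet
 facet normal -0.994 0.111 -0.009
  outer loop
   vertex 1.9 4.1 3.6
   vertex 2.0 4.9 2.5
   vertex 1.6 1.3 2.1
  endloop
 endfacet
 facet normal 0.608 -0.725 0.324
  outer loop
   vertex 2.5 2.1 2.2
   vertex 4.8 4.7 3.7
   vertex 1.6 1.3 2.1
  endloop
 endfacet
 facet normal 0.615 -0.729 0.299
  outer loop
   vertex 2.5 2.1 2.2
   vertex 1.6 1.3 2.1
   vertex 4.2 3.0 0.9
  endloop
 endfacet
 facet normal 0.618 -0.724 0.307
  outer loop
   vertex 2.5 2.1 2.2
   vertex 4.2 3.0 0.9
   vertex 4.8 4.7 3.7
  endloop
 endfacet
 facet normal -0.082 0.235 0.969
  outer loop
   vertex 2.4 5.1 3.4
   vertex 1.9 4.1 3.6
   vertex 4.8 4.7 3.7
  endloop
 endfacet
 facet normal -0.839 0.473 0.268
  outer loop
   vertex 2.4 5.1 3.4
   vertex 2.0 4.9 2.5
   vertex 1.9 4.1 3.6
  endloop
 endfacet
 facet normal 0.096 0.899 0.427
  outer loop
   vertex 2.4 5.1 3.4
   vertex 4.8 4.7 3.7
   vertex 5.9 5.2 2.4
  endloop
 endfacet
 facet normal -0.080 0.980 -0.182
  outer loop
   vertex 2.4 5.1 3.4
   vertex 5.9 5.2 2.4
   vertex 2.0 4.9 2.5
  endloop
 endfacet
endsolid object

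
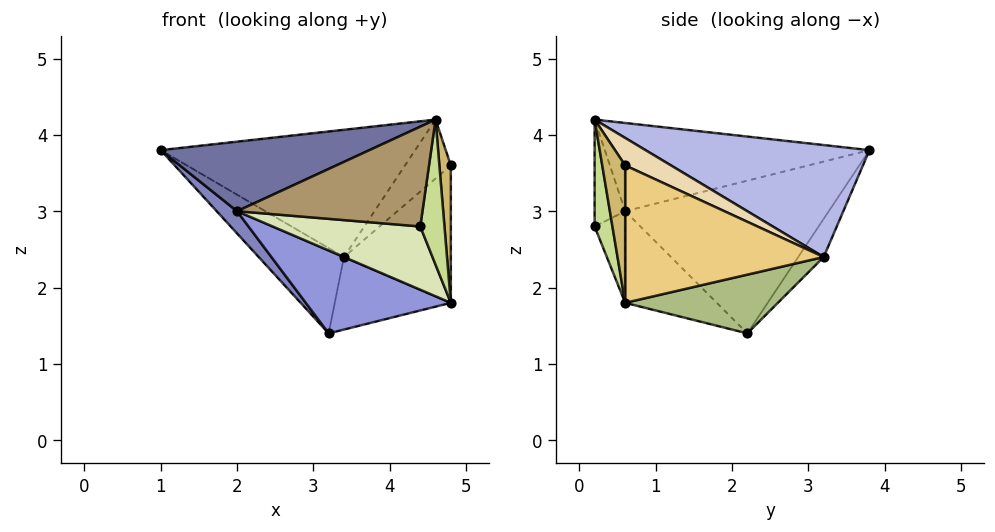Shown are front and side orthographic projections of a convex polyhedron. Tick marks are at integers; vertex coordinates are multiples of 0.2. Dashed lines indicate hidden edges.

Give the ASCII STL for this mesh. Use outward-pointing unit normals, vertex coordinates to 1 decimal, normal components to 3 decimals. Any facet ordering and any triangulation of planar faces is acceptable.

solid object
 facet normal -0.437 -0.344 0.831
  outer loop
   vertex 2.0 0.6 3.0
   vertex 4.6 0.2 4.2
   vertex 1.0 3.8 3.8
  endloop
 endfacet
 facet normal -0.760 -0.076 -0.646
  outer loop
   vertex 2.0 0.6 3.0
   vertex 1.0 3.8 3.8
   vertex 3.2 2.2 1.4
  endloop
 endfacet
 facet normal -0.334 -0.529 -0.780
  outer loop
   vertex 2.0 0.6 3.0
   vertex 3.2 2.2 1.4
   vertex 4.8 0.6 1.8
  endloop
 endfacet
 facet normal 0.513 0.583 0.630
  outer loop
   vertex 3.4 3.2 2.4
   vertex 1.0 3.8 3.8
   vertex 4.6 0.2 4.2
  endloop
 endfacet
 facet normal -0.213 0.712 -0.669
  outer loop
   vertex 3.4 3.2 2.4
   vertex 3.2 2.2 1.4
   vertex 1.0 3.8 3.8
  endloop
 endfacet
 facet normal 0.633 0.481 -0.607
  outer loop
   vertex 3.4 3.2 2.4
   vertex 4.8 0.6 1.8
   vertex 3.2 2.2 1.4
  endloop
 endfacet
 facet normal 0.591 -0.802 -0.084
  outer loop
   vertex 4.4 0.2 2.8
   vertex 4.8 0.6 1.8
   vertex 4.6 0.2 4.2
  endloop
 endfacet
 facet normal -0.183 -0.885 -0.427
  outer loop
   vertex 4.4 0.2 2.8
   vertex 2.0 0.6 3.0
   vertex 4.8 0.6 1.8
  endloop
 endfacet
 facet normal -0.162 -0.986 0.023
  outer loop
   vertex 4.4 0.2 2.8
   vertex 4.6 0.2 4.2
   vertex 2.0 0.6 3.0
  endloop
 endfacet
 facet normal 0.894 -0.447 0.000
  outer loop
   vertex 4.8 0.6 3.6
   vertex 4.6 0.2 4.2
   vertex 4.8 0.6 1.8
  endloop
 endfacet
 facet normal 0.880 0.474 0.000
  outer loop
   vertex 4.8 0.6 3.6
   vertex 4.8 0.6 1.8
   vertex 3.4 3.2 2.4
  endloop
 endfacet
 facet normal 0.577 0.577 0.577
  outer loop
   vertex 4.8 0.6 3.6
   vertex 3.4 3.2 2.4
   vertex 4.6 0.2 4.2
  endloop
 endfacet
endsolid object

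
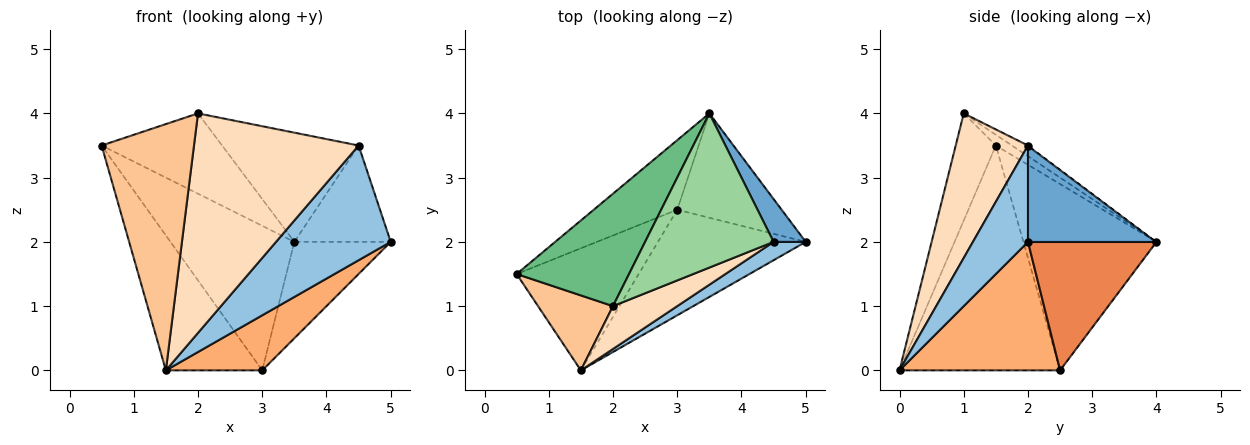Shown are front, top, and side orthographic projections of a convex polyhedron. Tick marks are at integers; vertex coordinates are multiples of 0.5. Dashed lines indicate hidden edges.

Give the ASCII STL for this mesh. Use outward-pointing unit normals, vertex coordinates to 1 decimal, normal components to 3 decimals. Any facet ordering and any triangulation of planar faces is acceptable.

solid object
 facet normal 0.773 0.580 0.258
  outer loop
   vertex 4.5 2.0 3.5
   vertex 5.0 2.0 2.0
   vertex 3.5 4.0 2.0
  endloop
 endfacet
 facet normal 0.428 -0.892 0.143
  outer loop
   vertex 4.5 2.0 3.5
   vertex 1.5 0.0 0.0
   vertex 5.0 2.0 2.0
  endloop
 endfacet
 facet normal -0.695 0.647 -0.312
  outer loop
   vertex 3.0 2.5 0.0
   vertex 0.5 1.5 3.5
   vertex 3.5 4.0 2.0
  endloop
 endfacet
 facet normal -0.777 0.466 -0.422
  outer loop
   vertex 3.0 2.5 0.0
   vertex 1.5 0.0 0.0
   vertex 0.5 1.5 3.5
  endloop
 endfacet
 facet normal 0.671 0.503 -0.545
  outer loop
   vertex 3.0 2.5 0.0
   vertex 3.5 4.0 2.0
   vertex 5.0 2.0 2.0
  endloop
 endfacet
 facet normal 0.611 -0.366 -0.702
  outer loop
   vertex 3.0 2.5 0.0
   vertex 5.0 2.0 2.0
   vertex 1.5 0.0 0.0
  endloop
 endfacet
 facet normal -0.384 -0.883 0.269
  outer loop
   vertex 2.0 1.0 4.0
   vertex 0.5 1.5 3.5
   vertex 1.5 0.0 0.0
  endloop
 endfacet
 facet normal 0.396 -0.901 0.176
  outer loop
   vertex 2.0 1.0 4.0
   vertex 1.5 0.0 0.0
   vertex 4.5 2.0 3.5
  endloop
 endfacet
 facet normal -0.077 0.580 0.811
  outer loop
   vertex 2.0 1.0 4.0
   vertex 3.5 4.0 2.0
   vertex 0.5 1.5 3.5
  endloop
 endfacet
 facet normal -0.068 0.577 0.814
  outer loop
   vertex 2.0 1.0 4.0
   vertex 4.5 2.0 3.5
   vertex 3.5 4.0 2.0
  endloop
 endfacet
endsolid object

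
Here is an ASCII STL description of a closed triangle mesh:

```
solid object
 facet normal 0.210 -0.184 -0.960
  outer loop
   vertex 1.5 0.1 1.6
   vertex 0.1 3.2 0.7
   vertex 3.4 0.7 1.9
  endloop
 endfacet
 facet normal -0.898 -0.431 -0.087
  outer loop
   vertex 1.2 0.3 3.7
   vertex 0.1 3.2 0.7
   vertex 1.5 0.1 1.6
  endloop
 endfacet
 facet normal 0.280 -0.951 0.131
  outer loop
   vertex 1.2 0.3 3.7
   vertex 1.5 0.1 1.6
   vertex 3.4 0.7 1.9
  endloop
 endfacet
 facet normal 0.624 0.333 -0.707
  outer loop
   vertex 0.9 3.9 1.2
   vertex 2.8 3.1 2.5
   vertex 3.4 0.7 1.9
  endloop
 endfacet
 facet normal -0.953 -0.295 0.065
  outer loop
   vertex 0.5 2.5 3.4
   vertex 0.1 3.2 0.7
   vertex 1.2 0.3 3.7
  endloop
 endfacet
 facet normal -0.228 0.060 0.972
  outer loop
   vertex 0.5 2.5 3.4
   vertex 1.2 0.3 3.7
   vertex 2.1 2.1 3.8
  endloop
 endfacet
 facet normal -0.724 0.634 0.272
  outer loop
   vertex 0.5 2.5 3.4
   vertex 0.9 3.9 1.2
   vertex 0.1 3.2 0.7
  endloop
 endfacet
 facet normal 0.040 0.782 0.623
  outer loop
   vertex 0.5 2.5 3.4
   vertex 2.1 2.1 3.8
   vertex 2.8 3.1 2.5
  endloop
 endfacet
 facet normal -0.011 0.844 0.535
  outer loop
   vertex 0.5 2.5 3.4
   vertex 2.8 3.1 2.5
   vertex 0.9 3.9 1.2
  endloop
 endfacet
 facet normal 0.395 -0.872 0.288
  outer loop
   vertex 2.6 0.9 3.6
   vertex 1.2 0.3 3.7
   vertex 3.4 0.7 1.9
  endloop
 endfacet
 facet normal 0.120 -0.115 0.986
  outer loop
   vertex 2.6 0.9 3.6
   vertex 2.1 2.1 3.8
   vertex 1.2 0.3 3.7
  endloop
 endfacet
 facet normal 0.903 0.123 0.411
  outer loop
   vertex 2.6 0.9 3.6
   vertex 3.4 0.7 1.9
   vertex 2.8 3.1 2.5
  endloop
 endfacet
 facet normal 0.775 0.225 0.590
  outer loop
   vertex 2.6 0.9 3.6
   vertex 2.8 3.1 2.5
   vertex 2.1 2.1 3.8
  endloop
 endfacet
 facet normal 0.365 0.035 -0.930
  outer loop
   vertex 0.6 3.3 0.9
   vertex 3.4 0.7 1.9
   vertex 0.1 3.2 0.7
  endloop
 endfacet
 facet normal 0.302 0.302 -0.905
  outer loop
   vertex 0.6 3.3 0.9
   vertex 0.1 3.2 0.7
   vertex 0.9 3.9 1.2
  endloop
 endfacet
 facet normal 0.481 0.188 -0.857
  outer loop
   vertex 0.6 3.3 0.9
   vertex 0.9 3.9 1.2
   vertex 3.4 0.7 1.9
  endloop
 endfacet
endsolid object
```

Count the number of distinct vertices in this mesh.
10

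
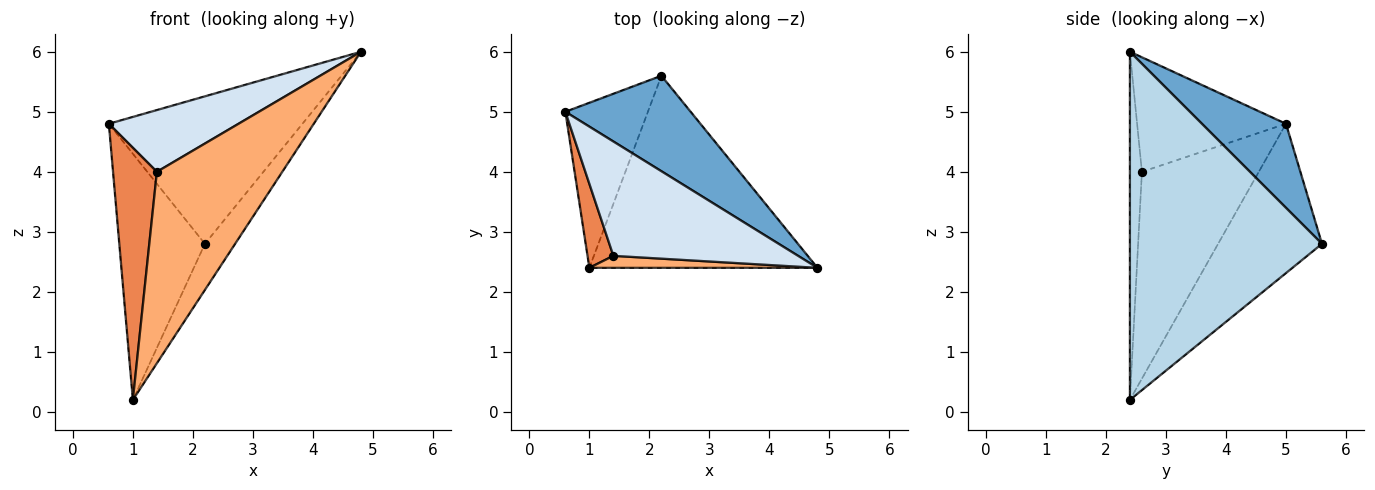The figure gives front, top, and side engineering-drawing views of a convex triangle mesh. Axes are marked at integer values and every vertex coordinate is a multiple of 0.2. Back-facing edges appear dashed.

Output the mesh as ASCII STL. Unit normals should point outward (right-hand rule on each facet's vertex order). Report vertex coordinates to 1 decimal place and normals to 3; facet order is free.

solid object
 facet normal 0.342 0.789 0.511
  outer loop
   vertex 2.2 5.6 2.8
   vertex 0.6 5.0 4.8
   vertex 4.8 2.4 6.0
  endloop
 endfacet
 facet normal -0.710 0.585 -0.392
  outer loop
   vertex 2.2 5.6 2.8
   vertex 1.0 2.4 0.2
   vertex 0.6 5.0 4.8
  endloop
 endfacet
 facet normal 0.829 0.130 -0.543
  outer loop
   vertex 2.2 5.6 2.8
   vertex 4.8 2.4 6.0
   vertex 1.0 2.4 0.2
  endloop
 endfacet
 facet normal -0.479 -0.417 0.772
  outer loop
   vertex 1.4 2.6 4.0
   vertex 4.8 2.4 6.0
   vertex 0.6 5.0 4.8
  endloop
 endfacet
 facet normal -0.930 -0.349 0.116
  outer loop
   vertex 1.4 2.6 4.0
   vertex 0.6 5.0 4.8
   vertex 1.0 2.4 0.2
  endloop
 endfacet
 facet normal -0.095 -0.994 0.062
  outer loop
   vertex 1.4 2.6 4.0
   vertex 1.0 2.4 0.2
   vertex 4.8 2.4 6.0
  endloop
 endfacet
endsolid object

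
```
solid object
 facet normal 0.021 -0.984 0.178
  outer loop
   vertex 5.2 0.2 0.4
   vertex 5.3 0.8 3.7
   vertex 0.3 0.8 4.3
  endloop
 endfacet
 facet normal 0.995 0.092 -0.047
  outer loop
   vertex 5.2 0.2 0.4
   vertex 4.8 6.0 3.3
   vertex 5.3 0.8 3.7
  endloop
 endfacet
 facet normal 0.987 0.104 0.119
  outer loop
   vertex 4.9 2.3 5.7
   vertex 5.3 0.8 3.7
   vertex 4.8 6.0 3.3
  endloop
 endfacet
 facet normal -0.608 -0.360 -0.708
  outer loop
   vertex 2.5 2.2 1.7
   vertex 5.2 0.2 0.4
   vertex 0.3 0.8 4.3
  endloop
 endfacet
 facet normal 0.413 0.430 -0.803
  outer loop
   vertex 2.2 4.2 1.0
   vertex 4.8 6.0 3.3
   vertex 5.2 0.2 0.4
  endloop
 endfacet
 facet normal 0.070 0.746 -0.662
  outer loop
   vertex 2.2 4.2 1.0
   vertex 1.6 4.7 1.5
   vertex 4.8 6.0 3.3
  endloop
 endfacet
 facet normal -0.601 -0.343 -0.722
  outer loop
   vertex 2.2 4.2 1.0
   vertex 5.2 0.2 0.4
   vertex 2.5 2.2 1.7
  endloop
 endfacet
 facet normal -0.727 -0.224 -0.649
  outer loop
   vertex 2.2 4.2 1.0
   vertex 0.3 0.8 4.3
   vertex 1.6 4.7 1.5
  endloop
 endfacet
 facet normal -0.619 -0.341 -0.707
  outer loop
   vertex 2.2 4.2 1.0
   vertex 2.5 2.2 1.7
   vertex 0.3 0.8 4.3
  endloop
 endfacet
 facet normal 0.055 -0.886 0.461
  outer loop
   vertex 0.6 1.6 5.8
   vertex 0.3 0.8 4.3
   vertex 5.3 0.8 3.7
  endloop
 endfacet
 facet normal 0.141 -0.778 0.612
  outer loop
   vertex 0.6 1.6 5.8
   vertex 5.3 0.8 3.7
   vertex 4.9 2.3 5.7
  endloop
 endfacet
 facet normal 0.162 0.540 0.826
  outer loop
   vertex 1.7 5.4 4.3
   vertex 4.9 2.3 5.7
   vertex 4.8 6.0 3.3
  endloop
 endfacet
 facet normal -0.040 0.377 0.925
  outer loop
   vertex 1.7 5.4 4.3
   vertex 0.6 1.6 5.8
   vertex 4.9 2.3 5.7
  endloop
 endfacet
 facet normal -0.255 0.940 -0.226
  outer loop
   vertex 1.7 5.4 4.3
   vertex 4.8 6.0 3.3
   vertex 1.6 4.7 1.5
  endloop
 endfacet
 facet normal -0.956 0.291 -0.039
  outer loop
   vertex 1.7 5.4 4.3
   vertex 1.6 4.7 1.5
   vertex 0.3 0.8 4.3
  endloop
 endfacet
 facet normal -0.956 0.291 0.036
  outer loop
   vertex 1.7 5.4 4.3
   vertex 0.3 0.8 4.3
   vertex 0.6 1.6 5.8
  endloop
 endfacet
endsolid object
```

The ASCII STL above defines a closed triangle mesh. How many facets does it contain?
16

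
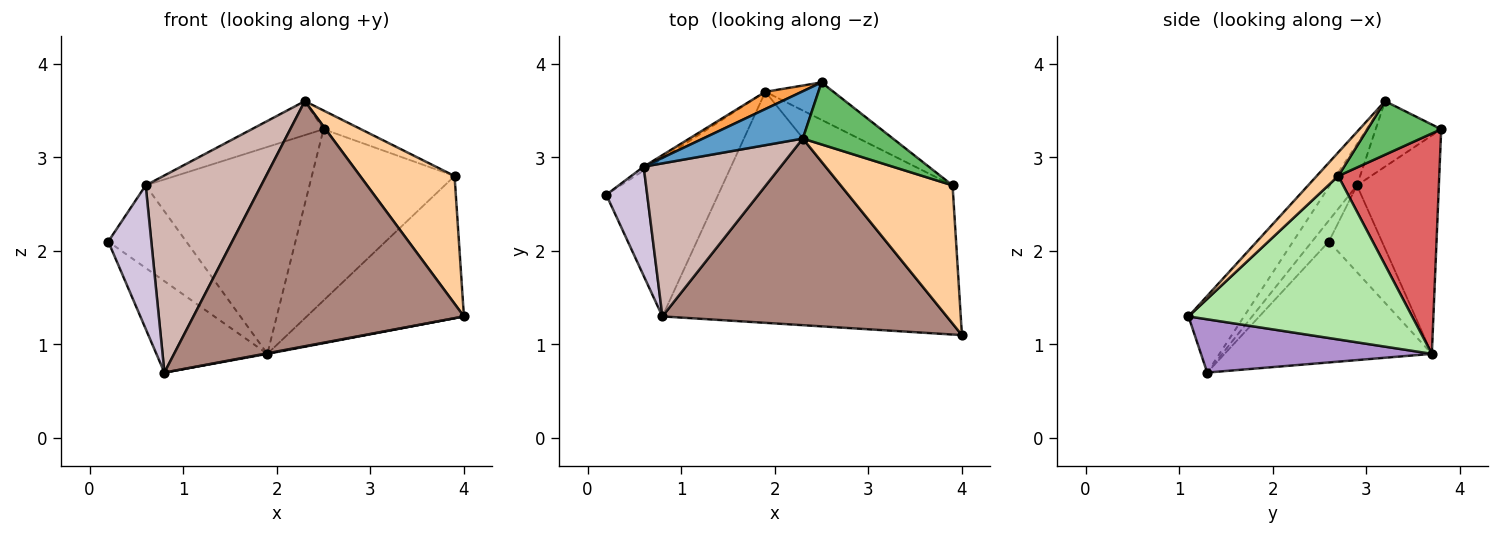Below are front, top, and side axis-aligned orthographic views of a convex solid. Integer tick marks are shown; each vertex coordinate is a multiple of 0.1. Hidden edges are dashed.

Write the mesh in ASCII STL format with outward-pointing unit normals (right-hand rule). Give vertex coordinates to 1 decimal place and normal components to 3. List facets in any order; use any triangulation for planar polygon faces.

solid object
 facet normal -0.470 0.515 0.717
  outer loop
   vertex 0.6 2.9 2.7
   vertex 2.3 3.2 3.6
   vertex 2.5 3.8 3.3
  endloop
 endfacet
 facet normal -0.562 0.826 -0.039
  outer loop
   vertex 0.6 2.9 2.7
   vertex 1.9 3.7 0.9
   vertex 0.2 2.6 2.1
  endloop
 endfacet
 facet normal -0.446 0.892 0.074
  outer loop
   vertex 0.6 2.9 2.7
   vertex 2.5 3.8 3.3
   vertex 1.9 3.7 0.9
  endloop
 endfacet
 facet normal 0.153 -0.671 0.726
  outer loop
   vertex 3.9 2.7 2.8
   vertex 2.3 3.2 3.6
   vertex 4.0 1.1 1.3
  endloop
 endfacet
 facet normal 0.495 0.251 0.832
  outer loop
   vertex 3.9 2.7 2.8
   vertex 2.5 3.8 3.3
   vertex 2.3 3.2 3.6
  endloop
 endfacet
 facet normal 0.714 0.502 -0.488
  outer loop
   vertex 3.9 2.7 2.8
   vertex 4.0 1.1 1.3
   vertex 1.9 3.7 0.9
  endloop
 endfacet
 facet normal 0.569 0.804 -0.176
  outer loop
   vertex 3.9 2.7 2.8
   vertex 1.9 3.7 0.9
   vertex 2.5 3.8 3.3
  endloop
 endfacet
 facet normal -0.683 0.366 -0.632
  outer loop
   vertex 0.8 1.3 0.7
   vertex 0.2 2.6 2.1
   vertex 1.9 3.7 0.9
  endloop
 endfacet
 facet normal 0.184 -0.002 -0.983
  outer loop
   vertex 0.8 1.3 0.7
   vertex 1.9 3.7 0.9
   vertex 4.0 1.1 1.3
  endloop
 endfacet
 facet normal -0.297 -0.760 0.578
  outer loop
   vertex 0.8 1.3 0.7
   vertex 0.6 2.9 2.7
   vertex 0.2 2.6 2.1
  endloop
 endfacet
 facet normal -0.161 -0.785 0.598
  outer loop
   vertex 0.8 1.3 0.7
   vertex 4.0 1.1 1.3
   vertex 2.3 3.2 3.6
  endloop
 endfacet
 facet normal -0.182 -0.777 0.603
  outer loop
   vertex 0.8 1.3 0.7
   vertex 2.3 3.2 3.6
   vertex 0.6 2.9 2.7
  endloop
 endfacet
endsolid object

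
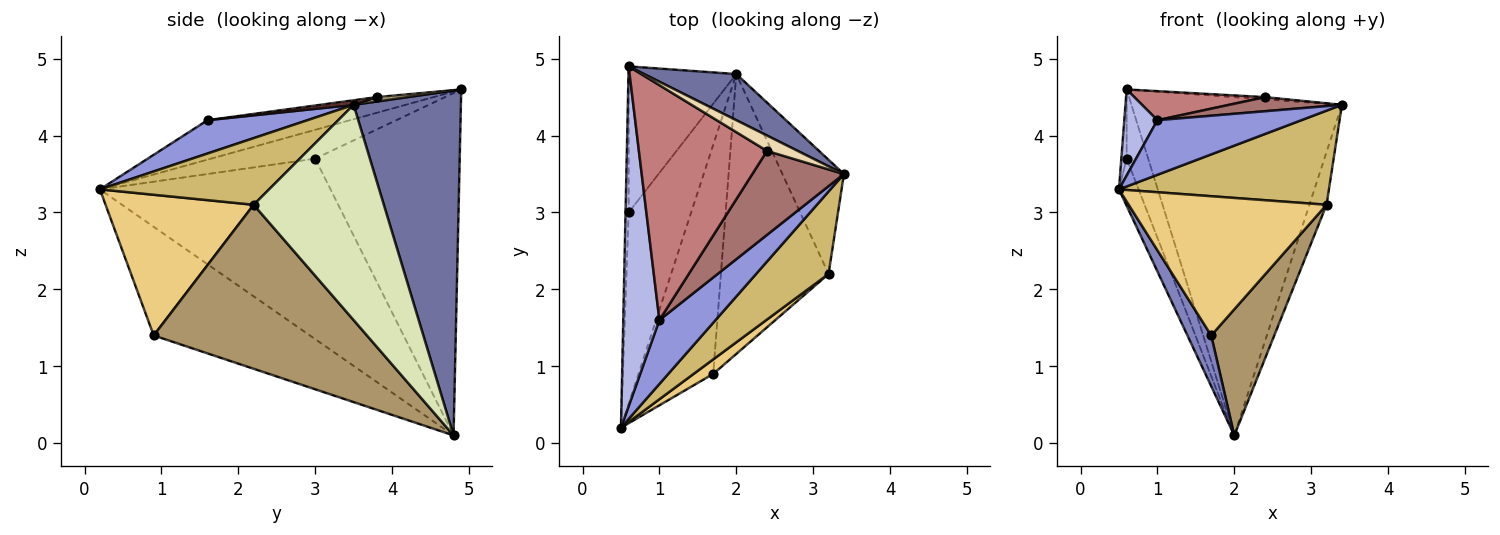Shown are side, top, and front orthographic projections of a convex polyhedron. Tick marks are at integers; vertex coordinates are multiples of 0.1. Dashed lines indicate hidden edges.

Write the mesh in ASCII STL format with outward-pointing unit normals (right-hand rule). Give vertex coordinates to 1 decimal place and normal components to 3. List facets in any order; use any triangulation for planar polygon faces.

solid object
 facet normal 0.451 0.884 0.121
  outer loop
   vertex 2.0 4.8 0.1
   vertex 0.6 4.9 4.6
   vertex 3.4 3.5 4.4
  endloop
 endfacet
 facet normal -0.818 -0.125 -0.562
  outer loop
   vertex 1.7 0.9 1.4
   vertex 0.5 0.2 3.3
   vertex 2.0 4.8 0.1
  endloop
 endfacet
 facet normal 0.411 -0.592 0.693
  outer loop
   vertex 1.0 1.6 4.2
   vertex 0.5 0.2 3.3
   vertex 3.4 3.5 4.4
  endloop
 endfacet
 facet normal -0.726 -0.169 0.666
  outer loop
   vertex 1.0 1.6 4.2
   vertex 0.6 4.9 4.6
   vertex 0.5 0.2 3.3
  endloop
 endfacet
 facet normal -0.993 0.051 -0.107
  outer loop
   vertex 0.6 3.0 3.7
   vertex 0.5 0.2 3.3
   vertex 0.6 4.9 4.6
  endloop
 endfacet
 facet normal -0.942 0.080 -0.326
  outer loop
   vertex 0.6 3.0 3.7
   vertex 2.0 4.8 0.1
   vertex 0.5 0.2 3.3
  endloop
 endfacet
 facet normal -0.944 0.141 -0.297
  outer loop
   vertex 0.6 3.0 3.7
   vertex 0.6 4.9 4.6
   vertex 2.0 4.8 0.1
  endloop
 endfacet
 facet normal 0.954 0.126 -0.273
  outer loop
   vertex 3.2 2.2 3.1
   vertex 2.0 4.8 0.1
   vertex 3.4 3.5 4.4
  endloop
 endfacet
 facet normal 0.812 -0.240 -0.533
  outer loop
   vertex 3.2 2.2 3.1
   vertex 1.7 0.9 1.4
   vertex 2.0 4.8 0.1
  endloop
 endfacet
 facet normal 0.518 -0.643 0.564
  outer loop
   vertex 3.2 2.2 3.1
   vertex 3.4 3.5 4.4
   vertex 0.5 0.2 3.3
  endloop
 endfacet
 facet normal 0.597 -0.798 0.083
  outer loop
   vertex 3.2 2.2 3.1
   vertex 0.5 0.2 3.3
   vertex 1.7 0.9 1.4
  endloop
 endfacet
 facet normal 0.140 0.140 0.980
  outer loop
   vertex 2.4 3.8 4.5
   vertex 3.4 3.5 4.4
   vertex 0.6 4.9 4.6
  endloop
 endfacet
 facet normal 0.049 -0.165 0.985
  outer loop
   vertex 2.4 3.8 4.5
   vertex 1.0 1.6 4.2
   vertex 3.4 3.5 4.4
  endloop
 endfacet
 facet normal -0.020 -0.123 0.992
  outer loop
   vertex 2.4 3.8 4.5
   vertex 0.6 4.9 4.6
   vertex 1.0 1.6 4.2
  endloop
 endfacet
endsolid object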